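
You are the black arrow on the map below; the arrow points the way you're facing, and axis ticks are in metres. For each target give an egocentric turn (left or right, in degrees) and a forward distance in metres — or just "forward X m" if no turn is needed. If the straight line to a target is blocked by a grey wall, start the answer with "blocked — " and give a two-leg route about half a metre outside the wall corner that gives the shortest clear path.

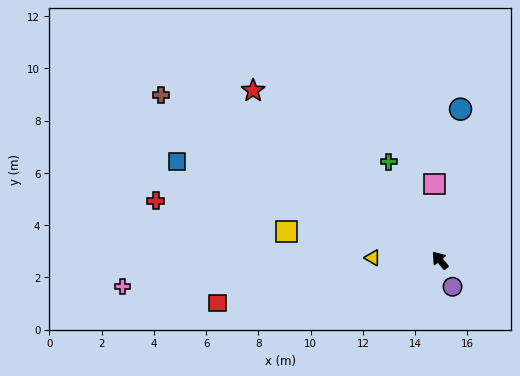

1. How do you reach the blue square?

turn left 30°, forward 10.7 m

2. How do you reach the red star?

turn left 8°, forward 9.7 m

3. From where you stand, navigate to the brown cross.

turn left 20°, forward 12.4 m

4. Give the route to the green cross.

turn right 12°, forward 4.3 m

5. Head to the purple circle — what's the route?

turn left 166°, forward 1.1 m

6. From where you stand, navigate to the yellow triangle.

turn left 48°, forward 2.6 m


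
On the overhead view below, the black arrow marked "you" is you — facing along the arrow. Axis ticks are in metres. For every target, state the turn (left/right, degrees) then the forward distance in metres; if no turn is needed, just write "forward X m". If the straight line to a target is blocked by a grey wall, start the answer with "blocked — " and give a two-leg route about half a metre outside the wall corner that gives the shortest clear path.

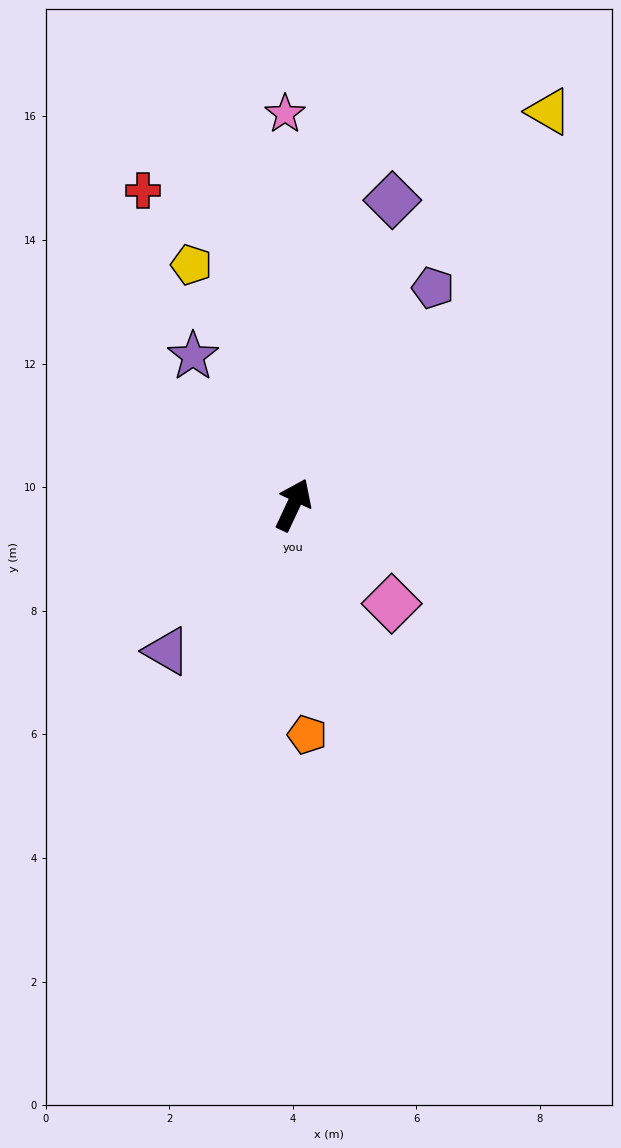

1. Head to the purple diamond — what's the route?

turn left 7°, forward 5.2 m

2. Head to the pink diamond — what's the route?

turn right 110°, forward 2.3 m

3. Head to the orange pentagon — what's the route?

turn right 151°, forward 3.7 m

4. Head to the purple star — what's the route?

turn left 59°, forward 2.9 m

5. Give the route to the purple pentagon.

turn right 8°, forward 4.2 m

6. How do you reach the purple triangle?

turn left 164°, forward 3.1 m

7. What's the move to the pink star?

turn left 26°, forward 6.3 m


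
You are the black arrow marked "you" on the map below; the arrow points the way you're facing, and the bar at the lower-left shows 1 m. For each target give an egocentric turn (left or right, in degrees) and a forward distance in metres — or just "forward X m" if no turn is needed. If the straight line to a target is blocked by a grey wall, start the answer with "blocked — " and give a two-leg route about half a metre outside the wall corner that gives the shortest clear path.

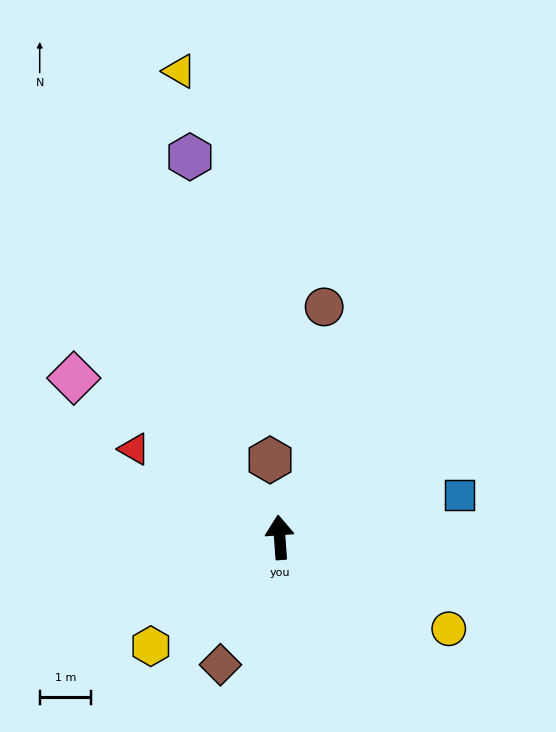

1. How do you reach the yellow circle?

turn right 123°, forward 3.7 m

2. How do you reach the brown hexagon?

turn left 3°, forward 1.5 m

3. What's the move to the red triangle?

turn left 55°, forward 3.3 m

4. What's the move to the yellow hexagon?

turn left 126°, forward 3.3 m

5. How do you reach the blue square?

turn right 81°, forward 3.6 m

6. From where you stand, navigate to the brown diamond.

turn left 151°, forward 2.7 m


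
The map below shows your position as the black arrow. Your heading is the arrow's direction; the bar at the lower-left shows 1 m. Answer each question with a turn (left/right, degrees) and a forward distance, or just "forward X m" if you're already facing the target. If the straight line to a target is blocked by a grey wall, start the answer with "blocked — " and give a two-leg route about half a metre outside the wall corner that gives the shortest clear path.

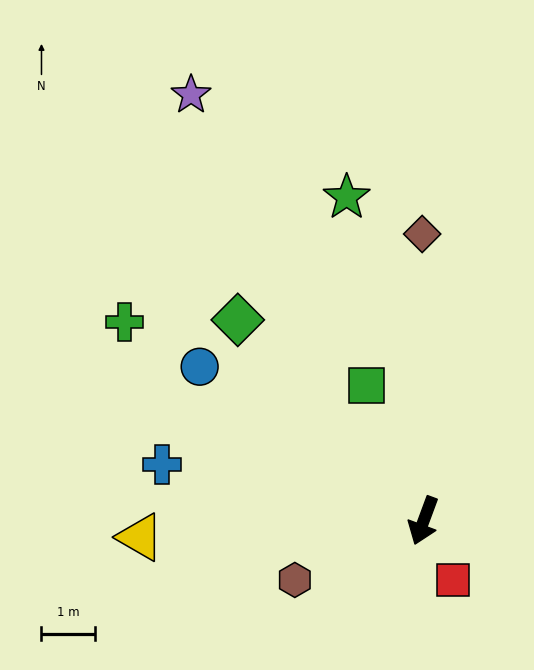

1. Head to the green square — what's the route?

turn right 137°, forward 2.7 m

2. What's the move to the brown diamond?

turn right 159°, forward 5.3 m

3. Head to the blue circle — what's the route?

turn right 104°, forward 5.1 m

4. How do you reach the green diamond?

turn right 117°, forward 5.1 m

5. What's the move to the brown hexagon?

turn right 45°, forward 2.6 m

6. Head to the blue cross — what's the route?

turn right 82°, forward 5.0 m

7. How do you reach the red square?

turn left 47°, forward 1.2 m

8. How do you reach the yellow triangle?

turn right 66°, forward 5.3 m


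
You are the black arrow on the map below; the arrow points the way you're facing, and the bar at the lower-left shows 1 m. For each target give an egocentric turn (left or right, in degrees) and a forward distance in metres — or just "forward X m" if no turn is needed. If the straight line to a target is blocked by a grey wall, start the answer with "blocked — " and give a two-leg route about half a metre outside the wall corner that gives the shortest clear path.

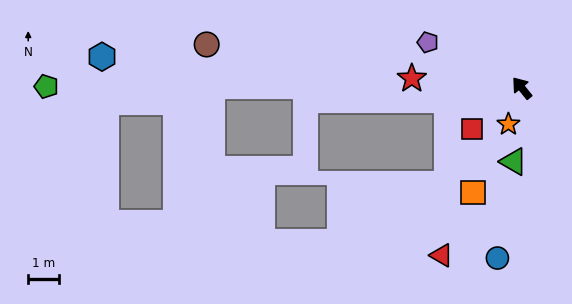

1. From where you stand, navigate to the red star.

turn left 46°, forward 3.6 m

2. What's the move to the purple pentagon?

turn left 25°, forward 3.4 m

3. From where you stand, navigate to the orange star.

turn left 121°, forward 1.2 m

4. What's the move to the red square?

turn left 90°, forward 2.1 m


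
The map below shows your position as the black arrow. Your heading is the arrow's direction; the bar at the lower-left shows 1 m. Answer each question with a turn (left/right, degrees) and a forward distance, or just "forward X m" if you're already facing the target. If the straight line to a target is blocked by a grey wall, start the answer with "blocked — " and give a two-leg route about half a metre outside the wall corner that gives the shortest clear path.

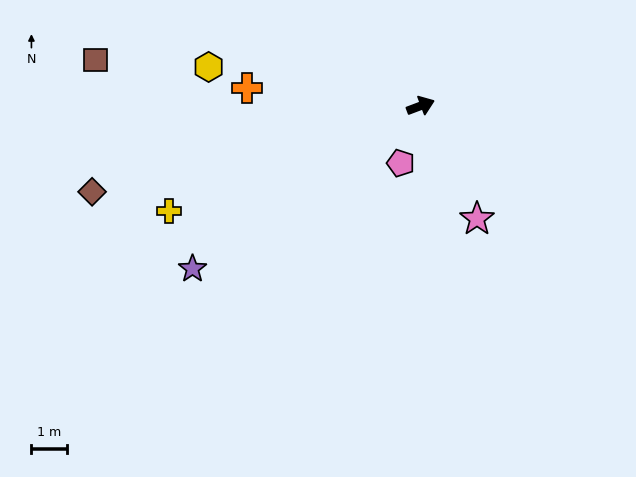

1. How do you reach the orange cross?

turn left 154°, forward 4.9 m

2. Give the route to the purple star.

turn right 165°, forward 7.9 m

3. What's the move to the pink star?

turn right 84°, forward 3.6 m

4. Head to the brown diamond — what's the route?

turn left 174°, forward 9.6 m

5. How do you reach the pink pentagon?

turn right 130°, forward 1.7 m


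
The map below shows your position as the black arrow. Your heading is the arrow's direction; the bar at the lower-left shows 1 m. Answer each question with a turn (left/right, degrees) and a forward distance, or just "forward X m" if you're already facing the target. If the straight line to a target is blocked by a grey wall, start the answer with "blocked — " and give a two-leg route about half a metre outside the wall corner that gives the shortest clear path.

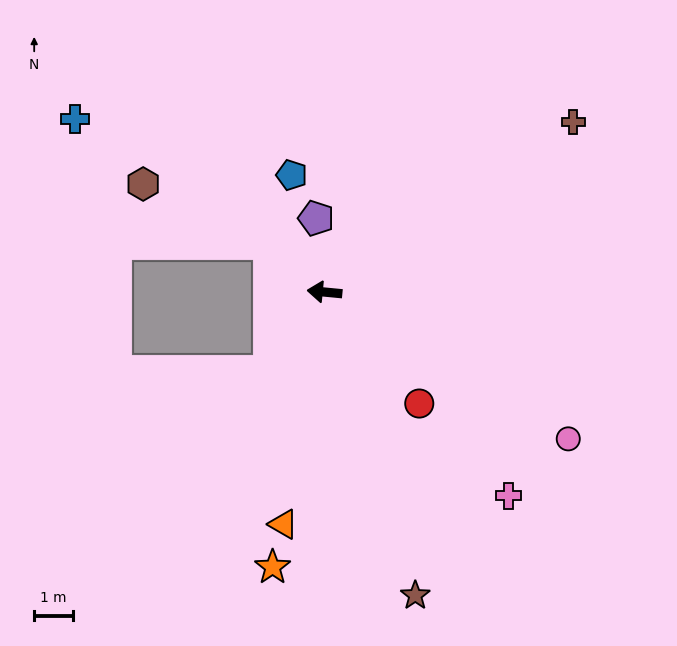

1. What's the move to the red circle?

turn left 136°, forward 3.8 m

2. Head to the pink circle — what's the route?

turn left 154°, forward 7.4 m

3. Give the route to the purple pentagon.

turn right 78°, forward 1.9 m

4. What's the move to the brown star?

turn left 112°, forward 8.2 m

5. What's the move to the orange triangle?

turn left 85°, forward 6.1 m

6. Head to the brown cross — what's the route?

turn right 140°, forward 7.8 m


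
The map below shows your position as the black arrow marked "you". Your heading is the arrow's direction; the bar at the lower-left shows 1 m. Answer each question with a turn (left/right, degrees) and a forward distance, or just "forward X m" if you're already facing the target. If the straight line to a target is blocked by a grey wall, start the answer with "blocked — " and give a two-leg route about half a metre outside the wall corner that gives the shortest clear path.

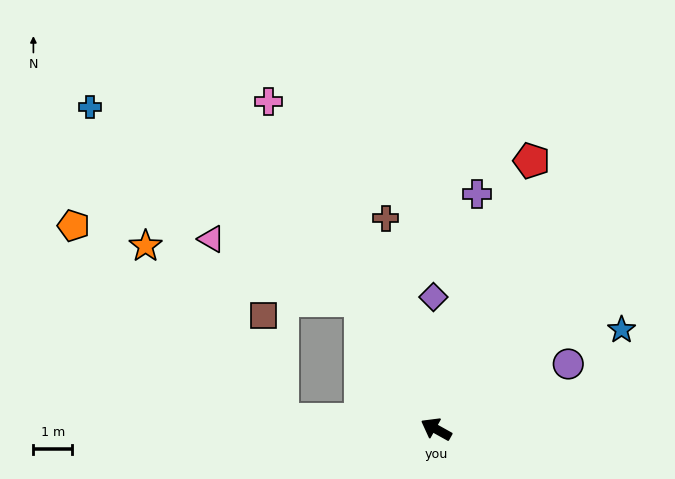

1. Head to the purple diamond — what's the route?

turn right 60°, forward 3.4 m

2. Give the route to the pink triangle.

blocked — turn right 30°, forward 3.8 m, then turn left 37°, forward 4.2 m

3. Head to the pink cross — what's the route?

turn right 34°, forward 9.5 m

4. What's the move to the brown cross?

turn right 47°, forward 5.6 m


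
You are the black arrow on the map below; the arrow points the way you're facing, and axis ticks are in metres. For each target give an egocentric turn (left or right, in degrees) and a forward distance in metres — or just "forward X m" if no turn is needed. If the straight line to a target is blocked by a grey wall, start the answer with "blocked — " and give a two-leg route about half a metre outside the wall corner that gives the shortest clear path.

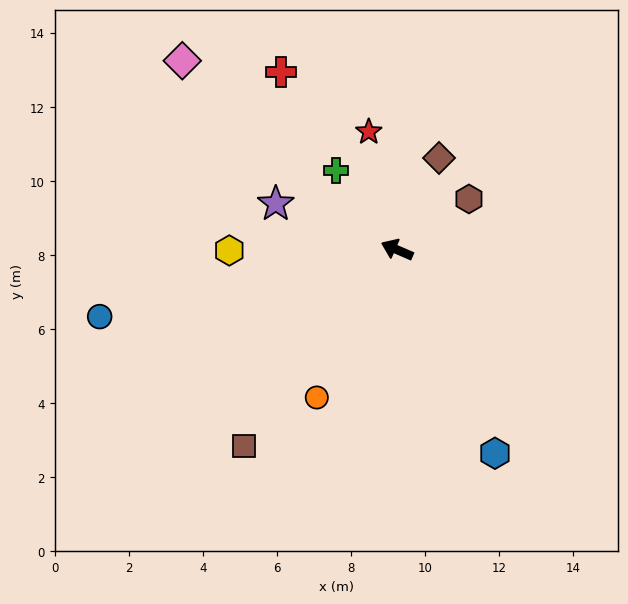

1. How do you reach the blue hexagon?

turn left 139°, forward 6.1 m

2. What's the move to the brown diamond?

turn right 91°, forward 2.7 m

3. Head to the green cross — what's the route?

turn right 29°, forward 2.7 m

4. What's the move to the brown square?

turn left 75°, forward 6.7 m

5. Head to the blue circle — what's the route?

turn left 36°, forward 8.2 m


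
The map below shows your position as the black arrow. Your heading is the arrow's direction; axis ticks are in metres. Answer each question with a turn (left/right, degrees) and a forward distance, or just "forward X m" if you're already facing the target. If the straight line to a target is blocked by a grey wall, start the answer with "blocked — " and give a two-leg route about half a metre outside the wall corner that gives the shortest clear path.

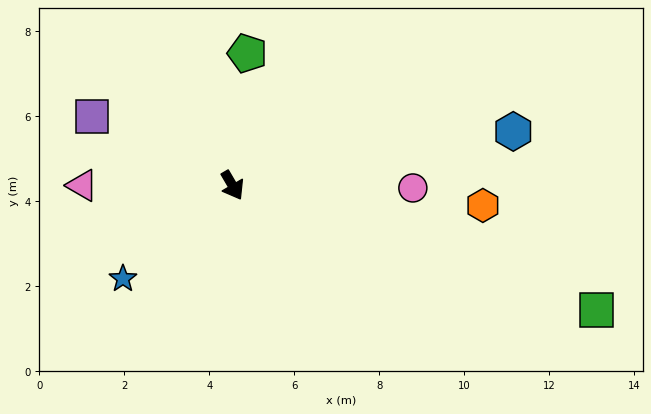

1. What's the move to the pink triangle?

turn right 120°, forward 3.5 m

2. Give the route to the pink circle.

turn left 59°, forward 4.2 m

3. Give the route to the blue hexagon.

turn left 71°, forward 6.7 m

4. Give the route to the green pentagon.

turn left 143°, forward 3.1 m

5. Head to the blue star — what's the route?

turn right 80°, forward 3.4 m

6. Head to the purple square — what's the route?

turn right 146°, forward 3.7 m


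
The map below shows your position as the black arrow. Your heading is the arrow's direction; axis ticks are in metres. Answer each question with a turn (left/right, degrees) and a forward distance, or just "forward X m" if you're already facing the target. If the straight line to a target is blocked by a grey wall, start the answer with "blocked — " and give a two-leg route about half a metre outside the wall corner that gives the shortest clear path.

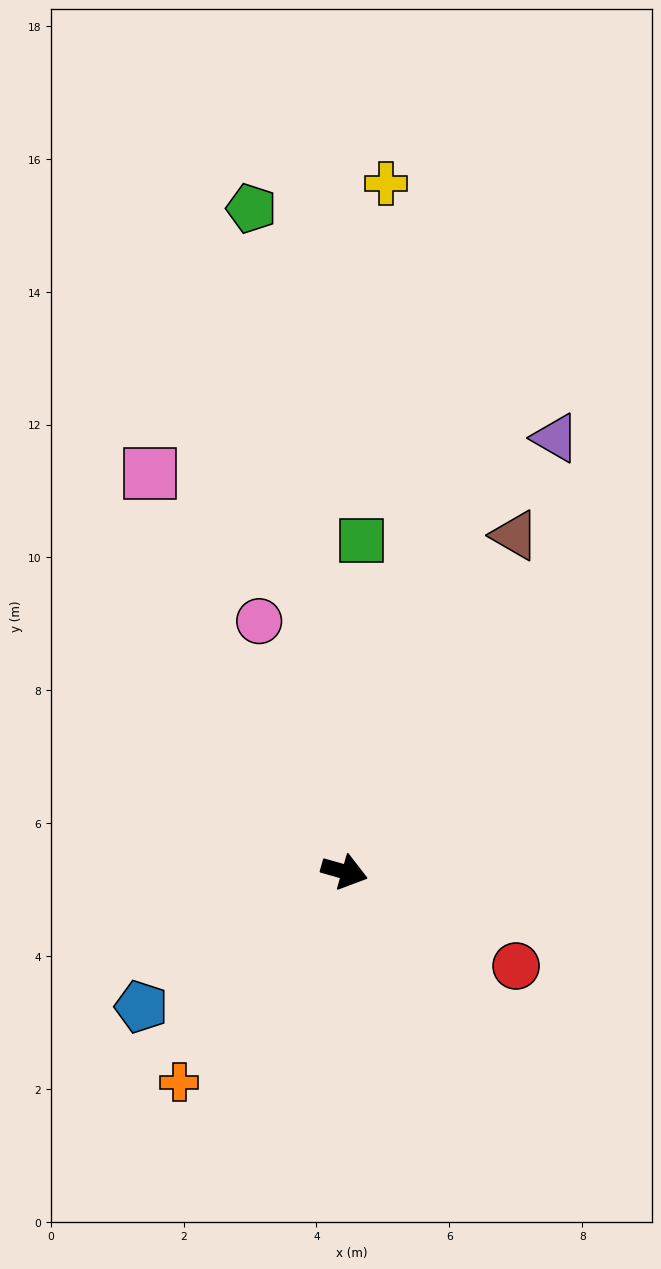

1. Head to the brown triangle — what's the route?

turn left 79°, forward 5.7 m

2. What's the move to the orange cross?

turn right 112°, forward 4.0 m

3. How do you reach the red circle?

turn right 13°, forward 2.9 m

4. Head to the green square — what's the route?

turn left 103°, forward 5.0 m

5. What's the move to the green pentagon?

turn left 114°, forward 10.1 m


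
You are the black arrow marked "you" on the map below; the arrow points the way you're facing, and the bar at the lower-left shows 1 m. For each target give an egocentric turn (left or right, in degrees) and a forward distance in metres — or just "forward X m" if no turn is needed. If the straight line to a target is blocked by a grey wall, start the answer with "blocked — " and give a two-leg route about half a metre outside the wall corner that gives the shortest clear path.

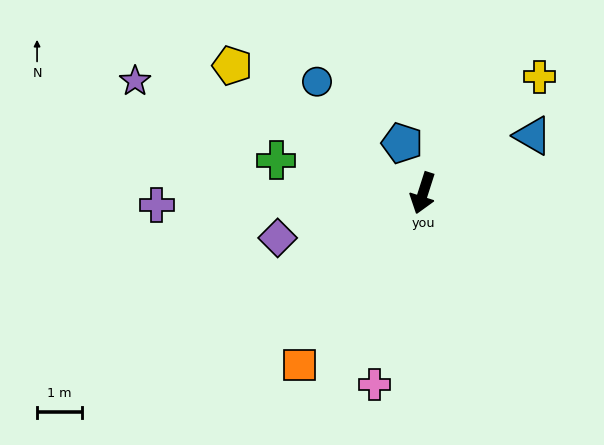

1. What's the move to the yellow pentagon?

turn right 106°, forward 5.1 m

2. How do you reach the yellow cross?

turn left 153°, forward 3.7 m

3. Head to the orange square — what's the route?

turn right 18°, forward 4.7 m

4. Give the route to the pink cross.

turn left 3°, forward 4.4 m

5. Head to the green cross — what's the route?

turn right 85°, forward 3.4 m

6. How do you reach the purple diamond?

turn right 55°, forward 3.4 m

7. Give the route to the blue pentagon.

turn right 140°, forward 1.2 m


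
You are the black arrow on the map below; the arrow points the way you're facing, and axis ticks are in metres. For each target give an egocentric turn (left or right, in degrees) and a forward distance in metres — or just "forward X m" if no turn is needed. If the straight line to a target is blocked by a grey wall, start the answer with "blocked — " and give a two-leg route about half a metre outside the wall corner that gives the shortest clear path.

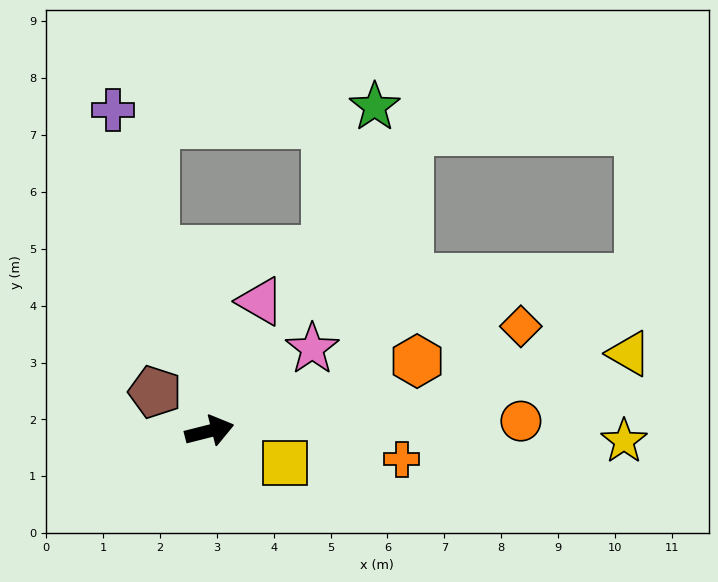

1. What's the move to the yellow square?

turn right 37°, forward 1.4 m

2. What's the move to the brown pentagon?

turn left 130°, forward 1.2 m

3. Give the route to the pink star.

turn left 24°, forward 2.3 m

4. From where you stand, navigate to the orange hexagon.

turn left 4°, forward 3.9 m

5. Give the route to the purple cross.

turn left 93°, forward 5.9 m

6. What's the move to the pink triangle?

turn left 54°, forward 2.4 m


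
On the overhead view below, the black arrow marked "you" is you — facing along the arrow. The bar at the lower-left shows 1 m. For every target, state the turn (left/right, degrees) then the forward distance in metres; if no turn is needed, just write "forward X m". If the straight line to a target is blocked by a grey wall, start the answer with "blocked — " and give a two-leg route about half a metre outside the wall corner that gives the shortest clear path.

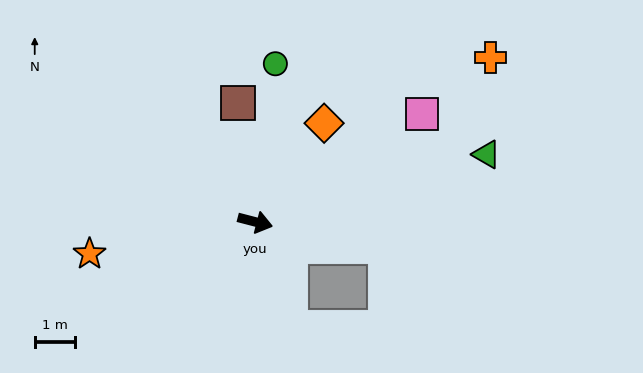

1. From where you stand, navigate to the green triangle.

turn left 31°, forward 6.0 m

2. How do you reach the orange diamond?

turn left 70°, forward 3.0 m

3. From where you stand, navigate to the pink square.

turn left 47°, forward 5.0 m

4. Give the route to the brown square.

turn left 113°, forward 3.0 m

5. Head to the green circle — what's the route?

turn left 97°, forward 4.0 m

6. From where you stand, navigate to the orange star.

turn right 155°, forward 4.2 m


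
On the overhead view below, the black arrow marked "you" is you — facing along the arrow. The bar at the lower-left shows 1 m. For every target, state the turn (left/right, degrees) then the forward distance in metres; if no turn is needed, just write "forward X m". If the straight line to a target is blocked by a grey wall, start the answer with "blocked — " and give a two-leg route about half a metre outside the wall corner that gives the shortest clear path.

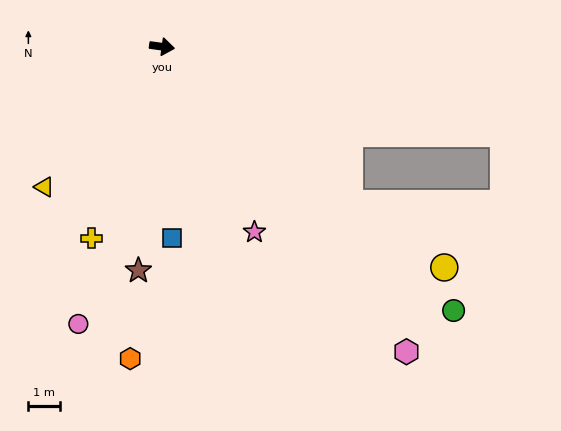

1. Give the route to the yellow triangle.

turn right 122°, forward 5.7 m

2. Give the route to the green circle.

turn right 34°, forward 12.3 m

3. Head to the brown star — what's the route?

turn right 88°, forward 7.0 m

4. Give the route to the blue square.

turn right 79°, forward 6.0 m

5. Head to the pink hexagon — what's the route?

turn right 44°, forward 12.2 m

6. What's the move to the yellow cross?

turn right 102°, forward 6.4 m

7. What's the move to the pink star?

turn right 56°, forward 6.5 m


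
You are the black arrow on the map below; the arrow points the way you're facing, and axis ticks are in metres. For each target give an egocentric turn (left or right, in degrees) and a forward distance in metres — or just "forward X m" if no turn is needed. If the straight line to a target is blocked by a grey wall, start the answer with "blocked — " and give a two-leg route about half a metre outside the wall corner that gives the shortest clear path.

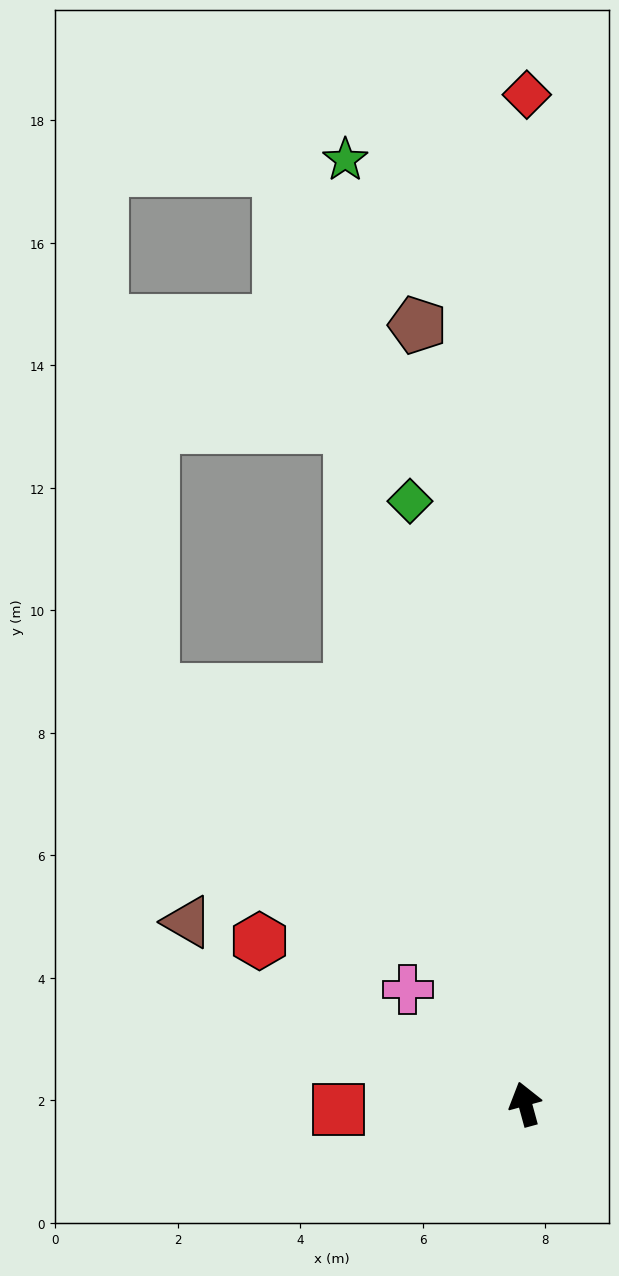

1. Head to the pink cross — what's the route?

turn left 30°, forward 2.7 m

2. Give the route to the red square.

turn left 76°, forward 3.1 m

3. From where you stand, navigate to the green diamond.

turn right 4°, forward 10.0 m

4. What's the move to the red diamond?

turn right 15°, forward 16.5 m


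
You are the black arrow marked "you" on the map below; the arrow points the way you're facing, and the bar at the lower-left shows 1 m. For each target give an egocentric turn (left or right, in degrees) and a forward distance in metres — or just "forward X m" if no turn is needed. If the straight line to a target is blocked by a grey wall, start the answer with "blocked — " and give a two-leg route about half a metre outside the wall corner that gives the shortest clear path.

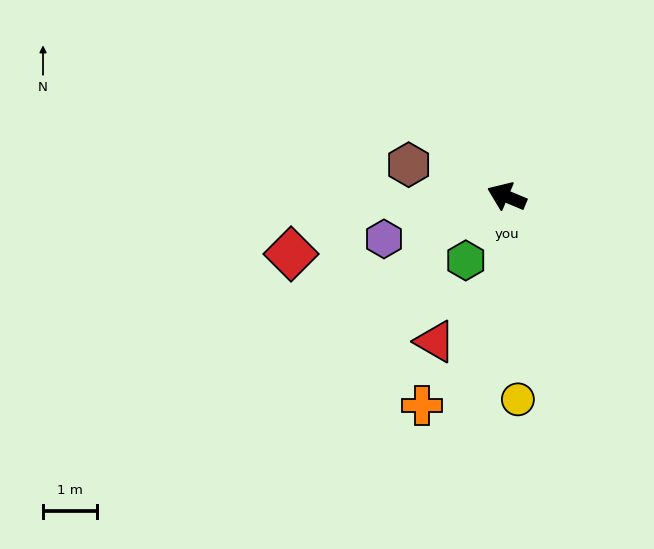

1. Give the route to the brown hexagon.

turn left 5°, forward 1.9 m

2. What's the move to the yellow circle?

turn left 116°, forward 3.8 m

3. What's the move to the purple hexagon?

turn left 42°, forward 2.4 m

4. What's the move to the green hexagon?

turn left 80°, forward 1.4 m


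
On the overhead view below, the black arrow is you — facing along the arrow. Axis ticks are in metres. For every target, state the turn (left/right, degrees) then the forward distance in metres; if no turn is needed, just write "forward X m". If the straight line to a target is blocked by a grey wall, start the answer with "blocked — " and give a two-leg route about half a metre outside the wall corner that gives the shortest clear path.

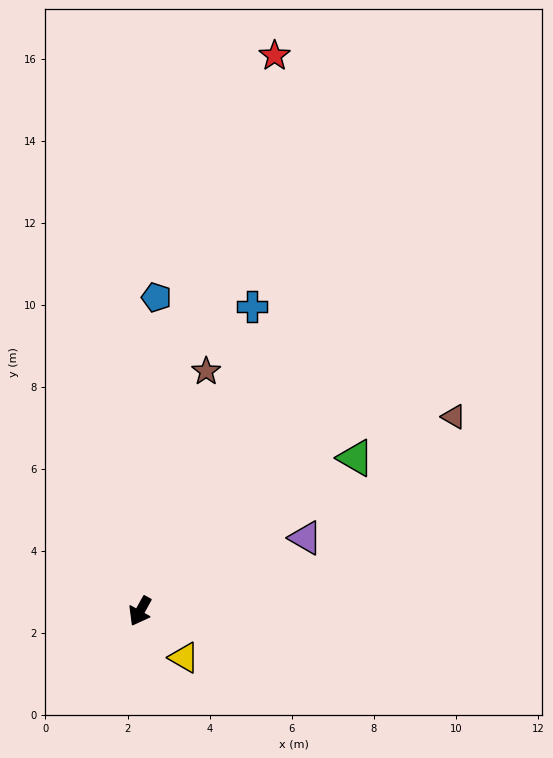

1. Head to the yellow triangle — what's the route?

turn left 72°, forward 1.6 m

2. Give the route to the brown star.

turn right 166°, forward 6.1 m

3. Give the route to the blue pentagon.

turn right 154°, forward 7.7 m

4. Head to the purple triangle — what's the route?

turn left 143°, forward 4.4 m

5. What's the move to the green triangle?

turn left 154°, forward 6.4 m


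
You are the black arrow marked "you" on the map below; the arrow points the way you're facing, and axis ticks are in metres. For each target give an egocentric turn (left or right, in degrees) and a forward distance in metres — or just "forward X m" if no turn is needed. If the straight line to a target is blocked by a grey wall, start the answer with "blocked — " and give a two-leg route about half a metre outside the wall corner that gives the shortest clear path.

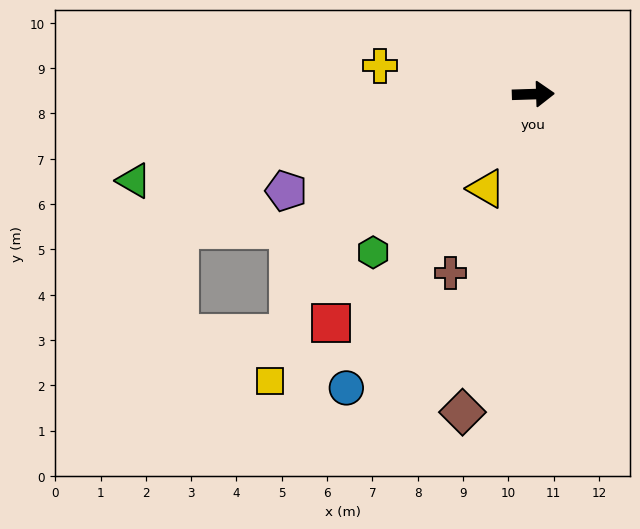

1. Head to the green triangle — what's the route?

turn right 170°, forward 9.0 m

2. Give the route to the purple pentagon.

turn right 160°, forward 5.9 m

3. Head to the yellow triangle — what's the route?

turn right 118°, forward 2.3 m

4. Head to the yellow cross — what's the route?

turn left 168°, forward 3.4 m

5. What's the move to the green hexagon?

turn right 137°, forward 5.0 m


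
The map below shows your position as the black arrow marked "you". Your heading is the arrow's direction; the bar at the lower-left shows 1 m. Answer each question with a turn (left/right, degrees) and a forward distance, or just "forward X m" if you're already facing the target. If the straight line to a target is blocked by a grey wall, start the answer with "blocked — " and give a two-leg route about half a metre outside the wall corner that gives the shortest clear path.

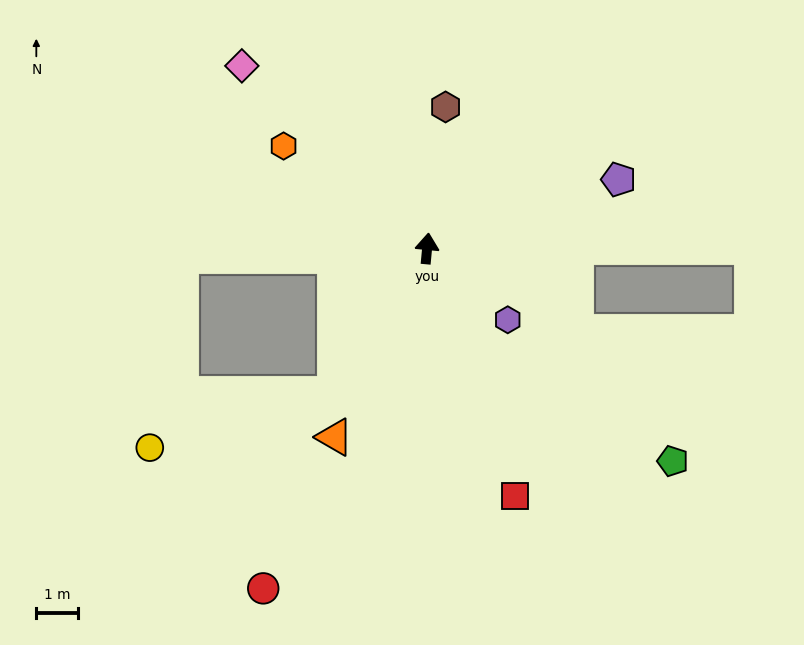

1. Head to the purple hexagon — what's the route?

turn right 126°, forward 2.6 m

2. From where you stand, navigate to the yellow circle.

blocked — turn left 153°, forward 4.1 m, then turn right 41°, forward 4.6 m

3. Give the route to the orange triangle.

turn left 159°, forward 5.0 m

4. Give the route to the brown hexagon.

turn right 2°, forward 3.4 m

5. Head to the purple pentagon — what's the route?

turn right 65°, forward 4.8 m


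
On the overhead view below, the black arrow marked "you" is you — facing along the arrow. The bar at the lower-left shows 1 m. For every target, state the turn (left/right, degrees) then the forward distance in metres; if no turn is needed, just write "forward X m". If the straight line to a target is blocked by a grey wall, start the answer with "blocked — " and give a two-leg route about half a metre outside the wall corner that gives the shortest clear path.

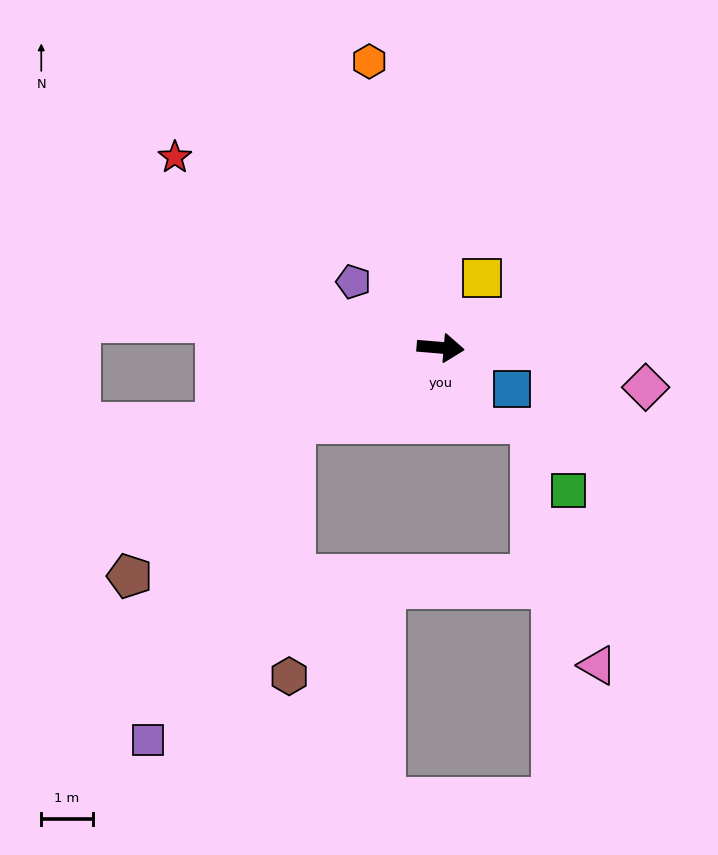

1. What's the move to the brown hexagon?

blocked — turn right 148°, forward 3.2 m, then turn left 62°, forward 4.9 m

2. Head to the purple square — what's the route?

blocked — turn right 148°, forward 3.2 m, then turn left 38°, forward 6.8 m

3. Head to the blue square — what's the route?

turn right 25°, forward 1.6 m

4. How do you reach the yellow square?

turn left 64°, forward 1.6 m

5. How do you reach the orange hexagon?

turn left 109°, forward 5.7 m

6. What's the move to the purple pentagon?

turn left 148°, forward 2.1 m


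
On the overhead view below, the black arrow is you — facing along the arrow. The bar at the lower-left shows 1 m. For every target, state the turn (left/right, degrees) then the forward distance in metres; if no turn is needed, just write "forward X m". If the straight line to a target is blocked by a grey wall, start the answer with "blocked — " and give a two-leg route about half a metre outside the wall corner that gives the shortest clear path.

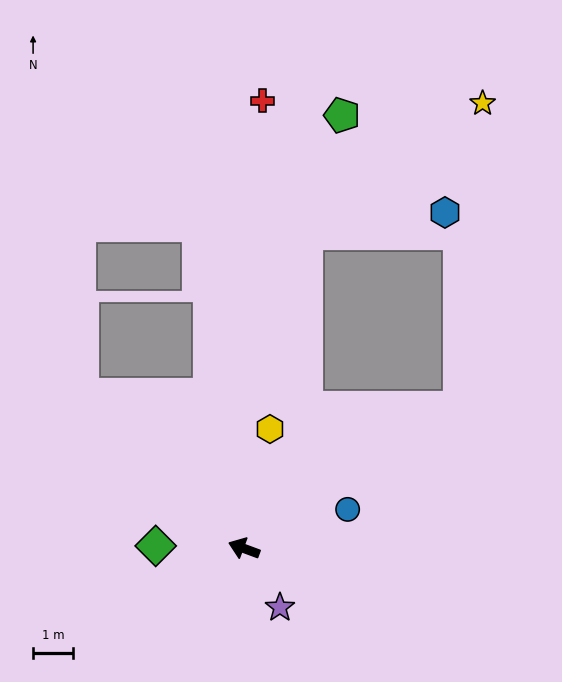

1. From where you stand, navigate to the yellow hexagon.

turn right 82°, forward 3.1 m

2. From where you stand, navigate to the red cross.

turn right 72°, forward 11.3 m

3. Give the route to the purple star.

turn left 142°, forward 1.7 m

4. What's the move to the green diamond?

turn left 19°, forward 2.2 m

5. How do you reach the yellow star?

blocked — turn right 127°, forward 6.5 m, then turn left 53°, forward 7.7 m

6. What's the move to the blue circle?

turn right 139°, forward 2.8 m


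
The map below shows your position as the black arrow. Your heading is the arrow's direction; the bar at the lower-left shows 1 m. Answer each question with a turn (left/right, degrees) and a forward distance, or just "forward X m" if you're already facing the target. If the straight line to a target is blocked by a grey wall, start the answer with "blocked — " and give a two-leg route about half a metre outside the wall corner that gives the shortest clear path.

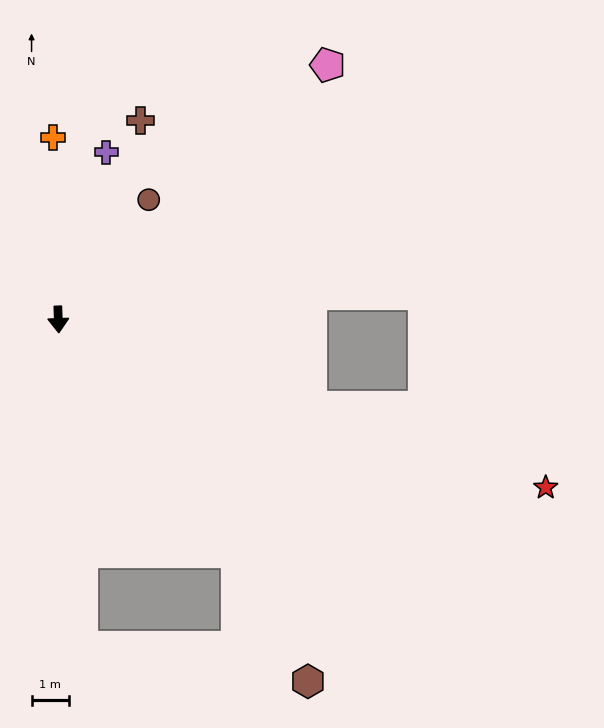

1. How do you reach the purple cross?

turn left 162°, forward 4.6 m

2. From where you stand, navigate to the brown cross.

turn left 155°, forward 5.8 m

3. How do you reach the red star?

turn left 69°, forward 13.8 m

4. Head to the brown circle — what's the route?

turn left 141°, forward 4.0 m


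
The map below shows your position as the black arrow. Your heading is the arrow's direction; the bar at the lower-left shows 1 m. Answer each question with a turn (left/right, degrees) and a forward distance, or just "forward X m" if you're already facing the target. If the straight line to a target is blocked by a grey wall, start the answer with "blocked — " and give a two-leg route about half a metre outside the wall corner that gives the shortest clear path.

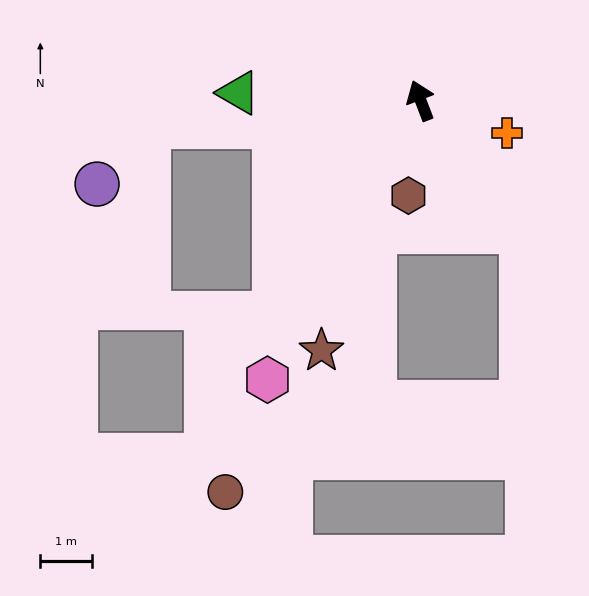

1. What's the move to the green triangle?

turn left 67°, forward 3.5 m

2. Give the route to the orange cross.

turn right 131°, forward 1.8 m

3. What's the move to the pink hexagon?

turn left 130°, forward 6.1 m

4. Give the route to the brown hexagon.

turn left 152°, forward 1.8 m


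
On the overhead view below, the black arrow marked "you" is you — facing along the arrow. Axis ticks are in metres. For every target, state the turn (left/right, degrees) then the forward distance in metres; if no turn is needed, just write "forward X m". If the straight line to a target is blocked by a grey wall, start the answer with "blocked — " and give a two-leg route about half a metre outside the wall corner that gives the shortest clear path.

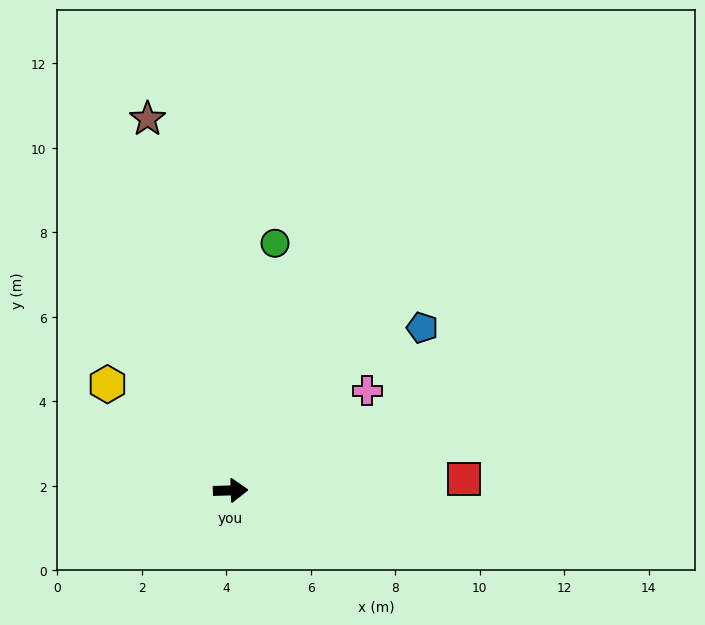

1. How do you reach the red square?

forward 5.5 m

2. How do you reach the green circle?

turn left 78°, forward 5.9 m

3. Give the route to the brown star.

turn left 101°, forward 9.0 m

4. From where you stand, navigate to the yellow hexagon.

turn left 137°, forward 3.8 m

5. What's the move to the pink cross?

turn left 34°, forward 4.0 m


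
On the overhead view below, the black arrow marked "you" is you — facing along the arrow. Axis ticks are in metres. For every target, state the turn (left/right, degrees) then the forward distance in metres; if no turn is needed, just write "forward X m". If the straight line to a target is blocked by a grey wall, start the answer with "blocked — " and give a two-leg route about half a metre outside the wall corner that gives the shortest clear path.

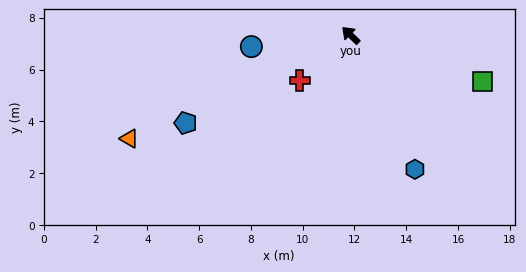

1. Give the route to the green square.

turn right 155°, forward 5.4 m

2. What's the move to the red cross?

turn left 86°, forward 2.6 m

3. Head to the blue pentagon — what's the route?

turn left 72°, forward 7.2 m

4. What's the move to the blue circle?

turn left 51°, forward 3.9 m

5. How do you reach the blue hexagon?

turn left 160°, forward 5.7 m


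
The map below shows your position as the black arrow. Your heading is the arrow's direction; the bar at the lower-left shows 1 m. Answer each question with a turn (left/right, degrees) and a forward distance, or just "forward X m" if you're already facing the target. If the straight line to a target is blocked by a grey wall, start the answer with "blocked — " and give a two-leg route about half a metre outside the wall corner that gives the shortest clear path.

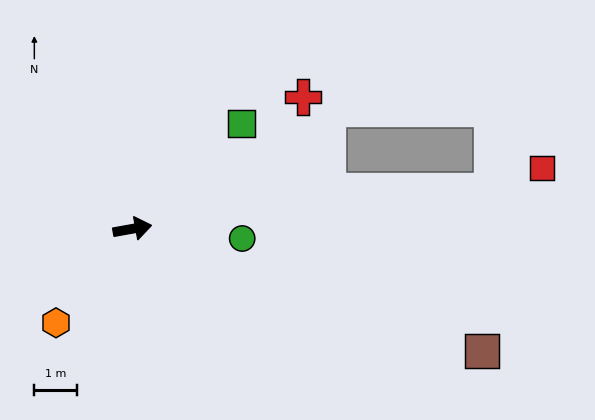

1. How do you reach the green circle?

turn right 15°, forward 2.6 m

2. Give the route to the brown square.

turn right 29°, forward 8.7 m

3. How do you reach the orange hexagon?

turn right 139°, forward 2.9 m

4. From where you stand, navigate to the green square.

turn left 34°, forward 3.6 m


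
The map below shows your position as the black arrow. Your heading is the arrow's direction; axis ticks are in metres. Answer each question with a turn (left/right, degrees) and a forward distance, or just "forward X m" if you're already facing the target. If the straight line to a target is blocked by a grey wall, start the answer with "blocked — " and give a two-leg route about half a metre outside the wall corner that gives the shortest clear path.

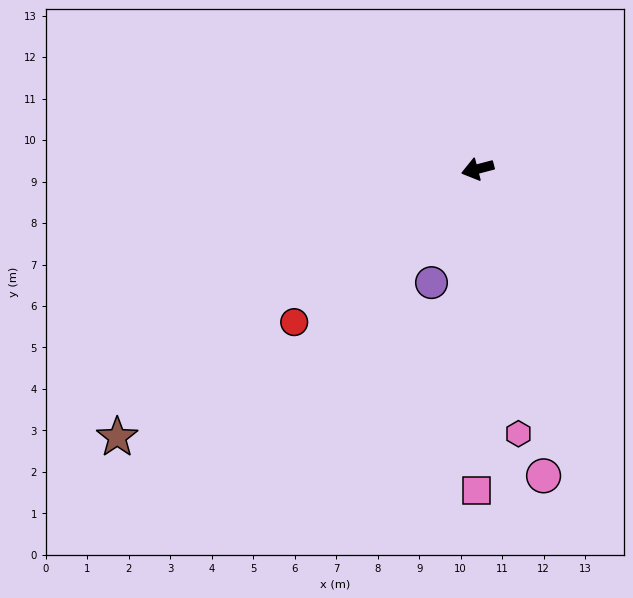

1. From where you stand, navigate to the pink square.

turn left 75°, forward 7.8 m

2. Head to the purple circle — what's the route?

turn left 53°, forward 3.0 m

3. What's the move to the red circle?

turn left 25°, forward 5.8 m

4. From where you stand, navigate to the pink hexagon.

turn left 84°, forward 6.5 m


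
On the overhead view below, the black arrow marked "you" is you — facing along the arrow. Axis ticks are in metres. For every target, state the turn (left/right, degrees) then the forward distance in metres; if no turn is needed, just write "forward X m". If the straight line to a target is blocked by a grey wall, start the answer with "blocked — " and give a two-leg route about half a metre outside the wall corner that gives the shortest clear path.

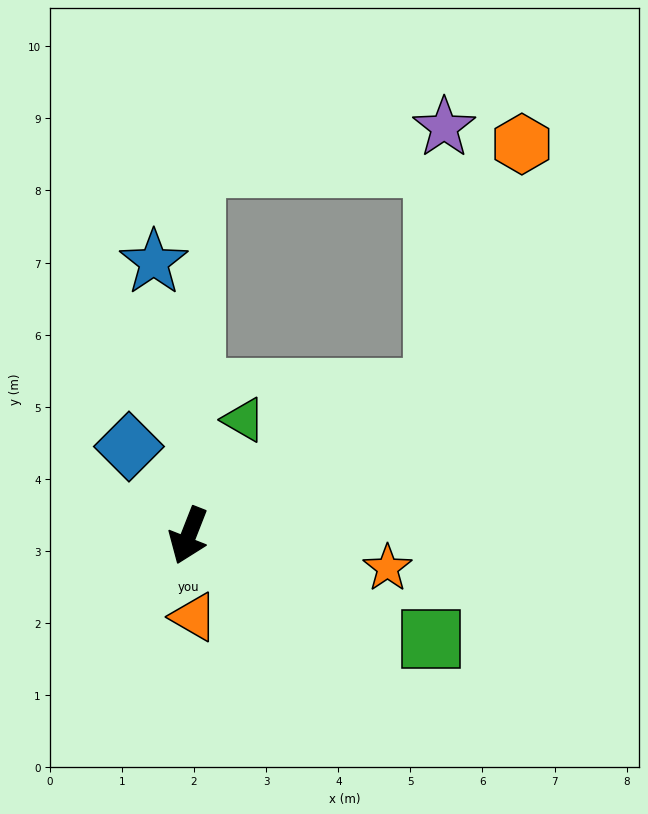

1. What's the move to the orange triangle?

turn left 25°, forward 1.1 m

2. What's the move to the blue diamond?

turn right 125°, forward 1.5 m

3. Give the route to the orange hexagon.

blocked — turn left 142°, forward 4.0 m, then turn left 40°, forward 3.6 m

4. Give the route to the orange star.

turn left 102°, forward 2.8 m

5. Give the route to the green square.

turn left 88°, forward 3.7 m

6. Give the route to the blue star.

turn right 151°, forward 3.8 m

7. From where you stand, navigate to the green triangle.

turn left 176°, forward 1.8 m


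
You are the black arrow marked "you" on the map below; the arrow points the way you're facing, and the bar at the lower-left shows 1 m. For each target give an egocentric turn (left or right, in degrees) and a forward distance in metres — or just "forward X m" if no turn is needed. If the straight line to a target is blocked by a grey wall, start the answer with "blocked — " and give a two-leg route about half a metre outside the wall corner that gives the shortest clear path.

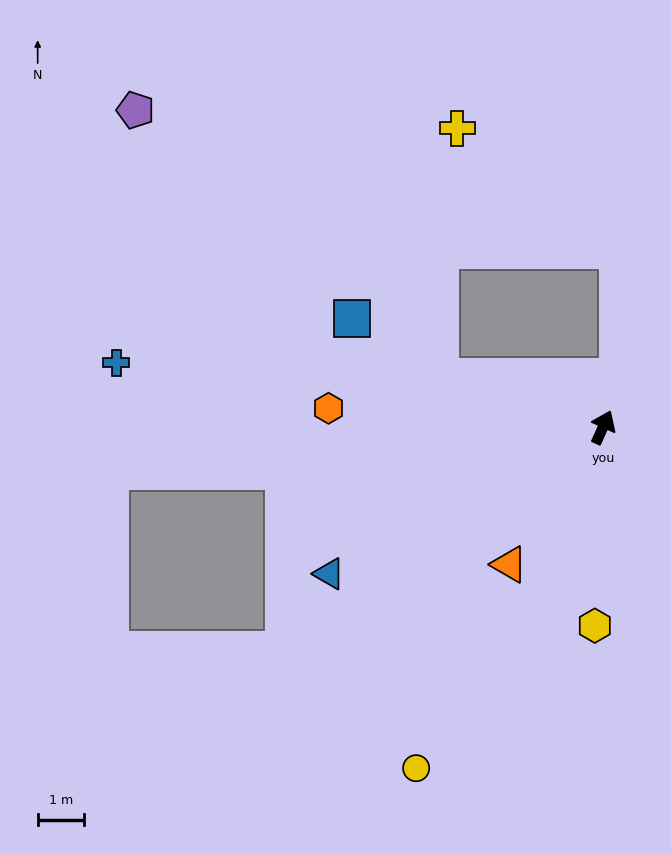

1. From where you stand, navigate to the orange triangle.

turn left 170°, forward 3.6 m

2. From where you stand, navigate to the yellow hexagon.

turn right 158°, forward 4.3 m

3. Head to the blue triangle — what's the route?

turn left 142°, forward 6.7 m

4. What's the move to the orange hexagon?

turn left 110°, forward 6.0 m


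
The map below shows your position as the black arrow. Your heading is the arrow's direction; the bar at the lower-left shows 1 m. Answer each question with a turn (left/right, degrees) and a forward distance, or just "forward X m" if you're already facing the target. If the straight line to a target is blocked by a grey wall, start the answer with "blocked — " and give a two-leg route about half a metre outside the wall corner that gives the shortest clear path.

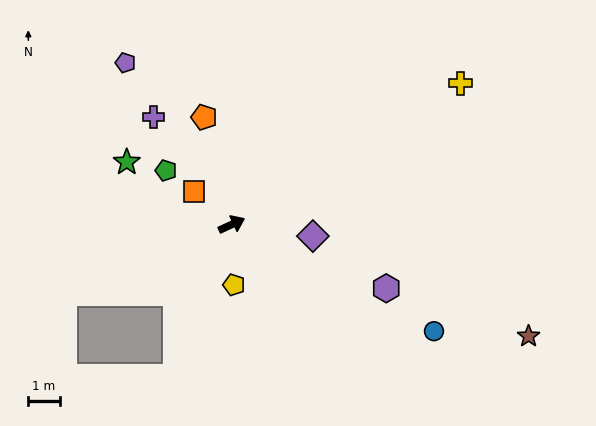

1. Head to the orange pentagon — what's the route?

turn left 80°, forward 3.5 m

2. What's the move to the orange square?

turn left 114°, forward 1.6 m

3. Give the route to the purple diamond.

turn right 33°, forward 2.6 m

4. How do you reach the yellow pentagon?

turn right 113°, forward 1.9 m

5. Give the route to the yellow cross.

turn left 7°, forward 8.6 m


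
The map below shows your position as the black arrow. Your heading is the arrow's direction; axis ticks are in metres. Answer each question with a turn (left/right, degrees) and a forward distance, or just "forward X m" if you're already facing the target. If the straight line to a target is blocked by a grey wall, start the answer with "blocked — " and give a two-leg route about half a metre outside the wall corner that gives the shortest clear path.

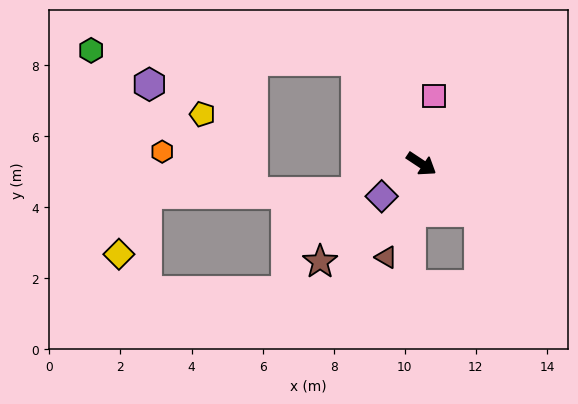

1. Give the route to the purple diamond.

turn right 107°, forward 1.4 m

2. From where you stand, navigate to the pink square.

turn left 113°, forward 1.9 m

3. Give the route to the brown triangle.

turn right 77°, forward 2.8 m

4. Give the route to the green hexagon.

blocked — turn left 156°, forward 3.4 m, then turn left 55°, forward 7.5 m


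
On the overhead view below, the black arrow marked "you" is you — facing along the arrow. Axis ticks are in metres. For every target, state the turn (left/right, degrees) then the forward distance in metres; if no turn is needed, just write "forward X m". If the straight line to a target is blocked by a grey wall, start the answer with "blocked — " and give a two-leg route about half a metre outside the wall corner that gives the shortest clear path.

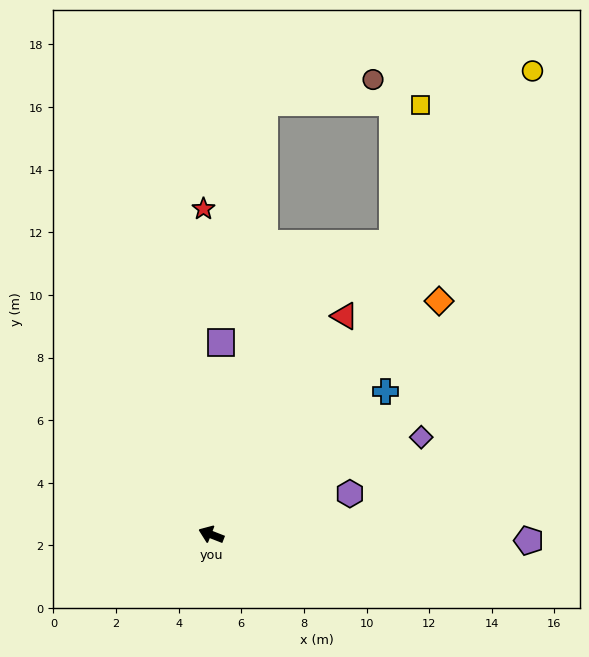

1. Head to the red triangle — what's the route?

turn right 100°, forward 8.2 m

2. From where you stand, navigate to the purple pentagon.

turn right 160°, forward 10.1 m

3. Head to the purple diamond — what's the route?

turn right 134°, forward 7.4 m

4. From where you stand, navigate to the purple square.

turn right 72°, forward 6.1 m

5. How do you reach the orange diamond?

turn right 113°, forward 10.4 m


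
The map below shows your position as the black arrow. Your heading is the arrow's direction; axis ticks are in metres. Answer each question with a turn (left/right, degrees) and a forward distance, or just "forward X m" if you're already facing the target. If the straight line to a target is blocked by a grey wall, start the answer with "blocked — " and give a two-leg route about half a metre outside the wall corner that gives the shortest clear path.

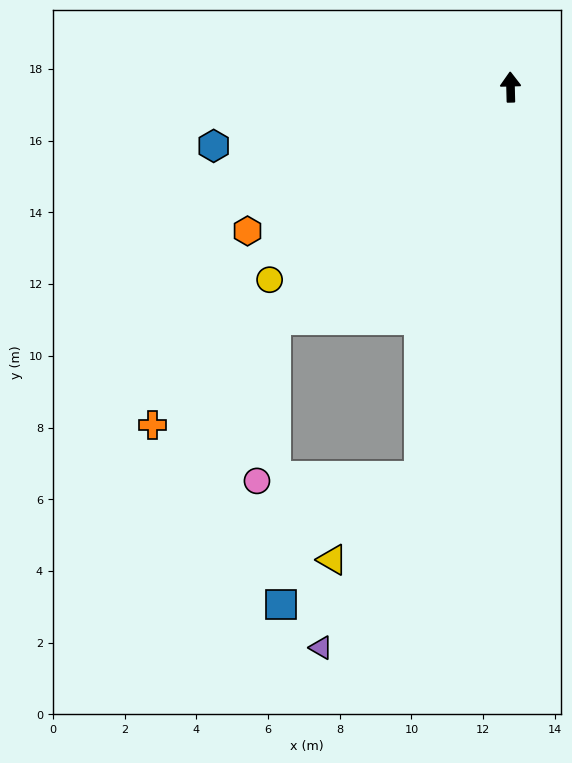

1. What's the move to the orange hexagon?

turn left 117°, forward 8.4 m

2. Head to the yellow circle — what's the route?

turn left 127°, forward 8.6 m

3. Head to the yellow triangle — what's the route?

blocked — turn left 165°, forward 11.2 m, then turn right 33°, forward 3.4 m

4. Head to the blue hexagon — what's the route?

turn left 100°, forward 8.4 m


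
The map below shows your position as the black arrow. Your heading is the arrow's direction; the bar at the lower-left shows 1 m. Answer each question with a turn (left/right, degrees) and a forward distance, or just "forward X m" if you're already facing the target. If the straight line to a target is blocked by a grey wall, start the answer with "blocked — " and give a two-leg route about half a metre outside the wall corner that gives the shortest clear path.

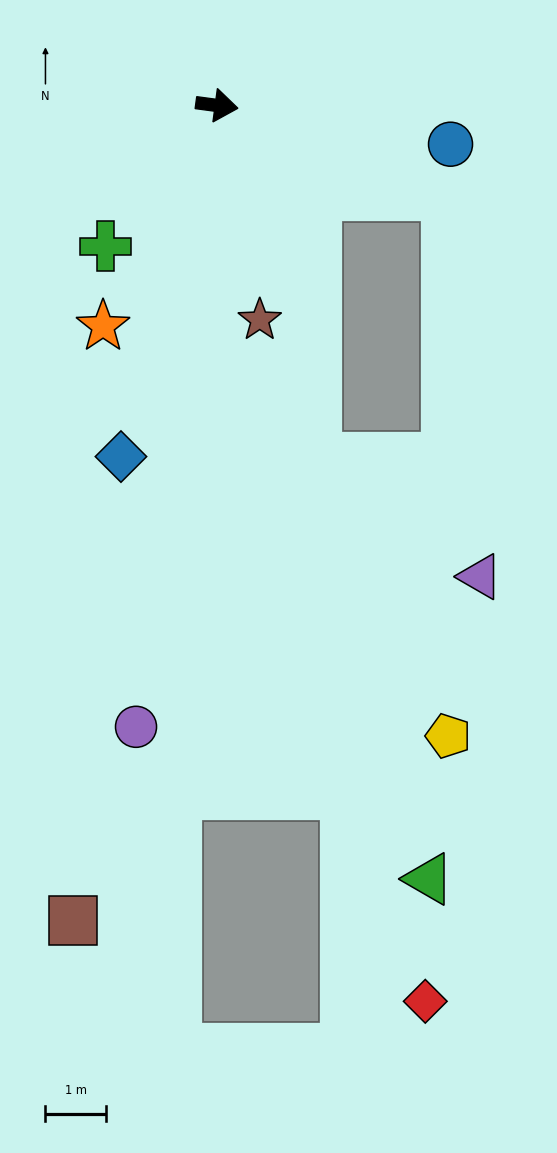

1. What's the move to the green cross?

turn right 121°, forward 3.0 m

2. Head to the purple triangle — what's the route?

blocked — turn right 14°, forward 4.1 m, then turn right 63°, forward 6.3 m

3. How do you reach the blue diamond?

turn right 98°, forward 6.0 m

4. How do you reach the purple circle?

turn right 90°, forward 10.4 m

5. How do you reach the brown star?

turn right 71°, forward 3.6 m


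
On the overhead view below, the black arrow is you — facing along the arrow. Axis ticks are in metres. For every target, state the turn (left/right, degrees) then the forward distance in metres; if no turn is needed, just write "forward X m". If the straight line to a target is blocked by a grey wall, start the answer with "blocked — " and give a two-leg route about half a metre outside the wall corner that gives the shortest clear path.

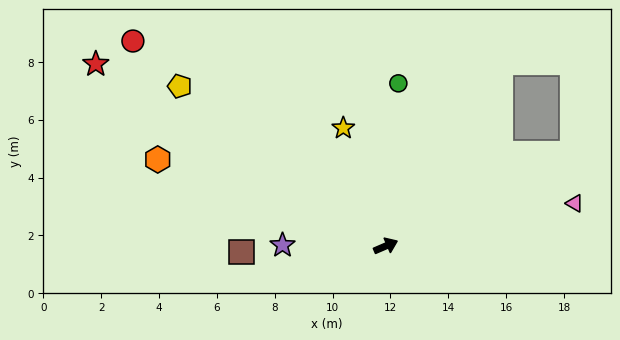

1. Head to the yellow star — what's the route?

turn left 86°, forward 4.3 m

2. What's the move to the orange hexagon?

turn left 136°, forward 8.4 m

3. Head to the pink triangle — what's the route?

turn right 11°, forward 6.7 m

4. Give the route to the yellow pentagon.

turn left 119°, forward 9.0 m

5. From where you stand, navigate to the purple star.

turn left 156°, forward 3.6 m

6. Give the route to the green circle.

turn left 62°, forward 5.6 m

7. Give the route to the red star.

turn left 125°, forward 11.8 m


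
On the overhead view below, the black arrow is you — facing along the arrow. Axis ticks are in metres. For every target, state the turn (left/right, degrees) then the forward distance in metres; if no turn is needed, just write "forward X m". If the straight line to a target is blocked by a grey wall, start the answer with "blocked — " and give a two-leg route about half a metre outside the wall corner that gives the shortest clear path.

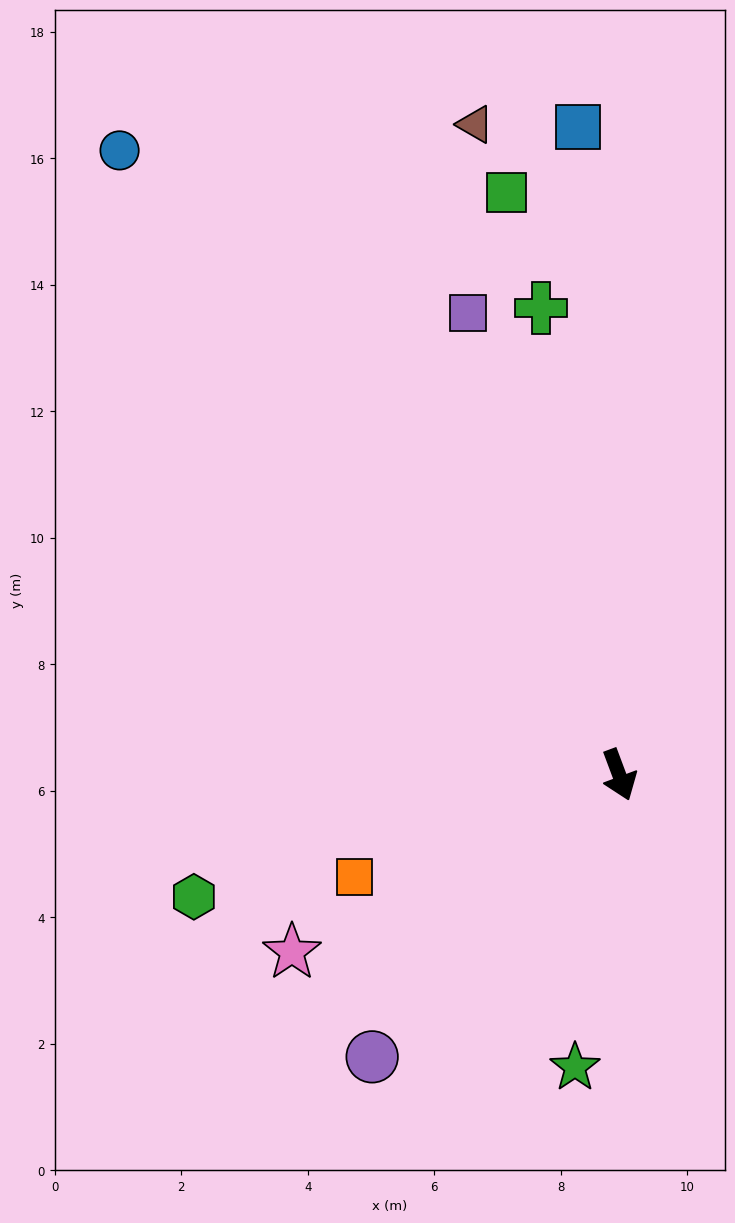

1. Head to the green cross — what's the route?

turn left 169°, forward 7.5 m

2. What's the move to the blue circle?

turn right 162°, forward 12.6 m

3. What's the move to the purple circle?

turn right 62°, forward 5.9 m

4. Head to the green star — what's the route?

turn right 29°, forward 4.7 m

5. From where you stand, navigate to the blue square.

turn left 163°, forward 10.3 m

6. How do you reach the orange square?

turn right 89°, forward 4.5 m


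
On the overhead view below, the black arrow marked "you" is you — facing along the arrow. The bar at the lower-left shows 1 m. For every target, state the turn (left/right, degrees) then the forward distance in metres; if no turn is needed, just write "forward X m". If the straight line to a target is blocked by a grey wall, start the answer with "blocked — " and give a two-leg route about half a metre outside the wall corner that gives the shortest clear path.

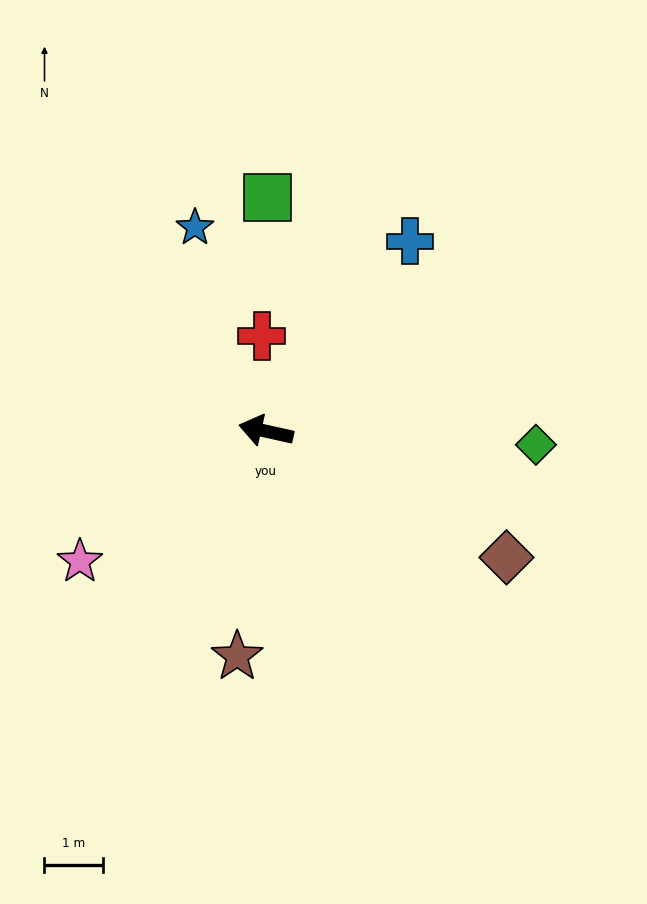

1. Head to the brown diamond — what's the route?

turn left 165°, forward 4.7 m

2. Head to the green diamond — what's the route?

turn right 170°, forward 4.6 m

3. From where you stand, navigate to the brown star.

turn left 95°, forward 3.9 m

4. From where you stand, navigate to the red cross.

turn right 75°, forward 1.6 m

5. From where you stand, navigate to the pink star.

turn left 48°, forward 3.9 m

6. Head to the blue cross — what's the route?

turn right 114°, forward 4.1 m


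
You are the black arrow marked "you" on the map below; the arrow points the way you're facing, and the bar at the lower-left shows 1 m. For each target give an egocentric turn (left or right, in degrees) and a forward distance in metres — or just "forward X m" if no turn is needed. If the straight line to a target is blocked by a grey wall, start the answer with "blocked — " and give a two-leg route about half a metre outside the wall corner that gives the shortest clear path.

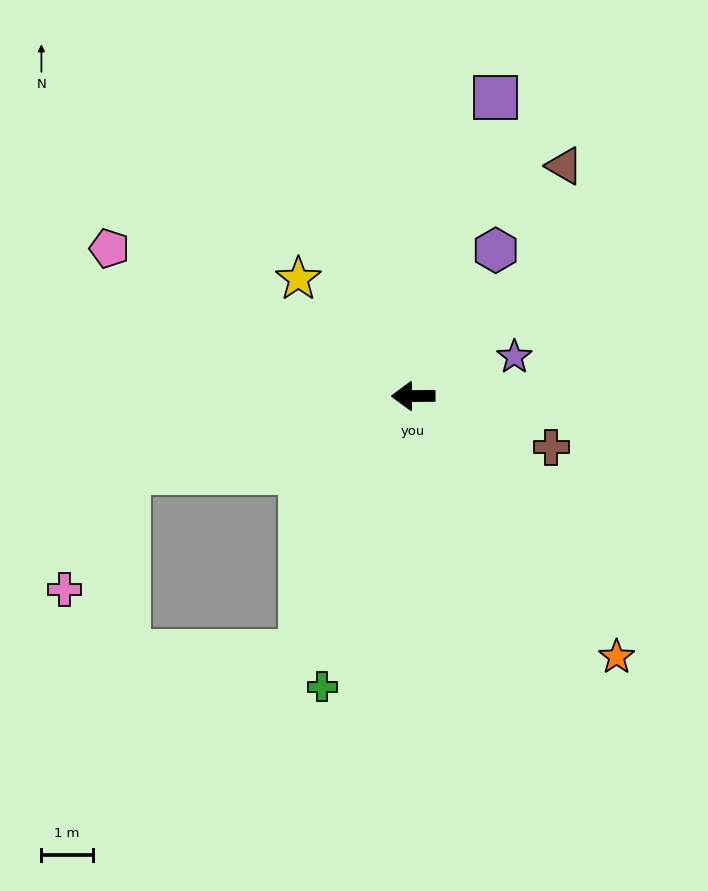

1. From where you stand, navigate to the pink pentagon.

turn right 26°, forward 6.6 m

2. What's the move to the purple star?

turn right 159°, forward 2.1 m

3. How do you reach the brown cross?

turn left 159°, forward 2.9 m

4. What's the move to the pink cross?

blocked — turn left 15°, forward 5.7 m, then turn left 46°, forward 2.6 m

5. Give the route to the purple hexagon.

turn right 120°, forward 3.3 m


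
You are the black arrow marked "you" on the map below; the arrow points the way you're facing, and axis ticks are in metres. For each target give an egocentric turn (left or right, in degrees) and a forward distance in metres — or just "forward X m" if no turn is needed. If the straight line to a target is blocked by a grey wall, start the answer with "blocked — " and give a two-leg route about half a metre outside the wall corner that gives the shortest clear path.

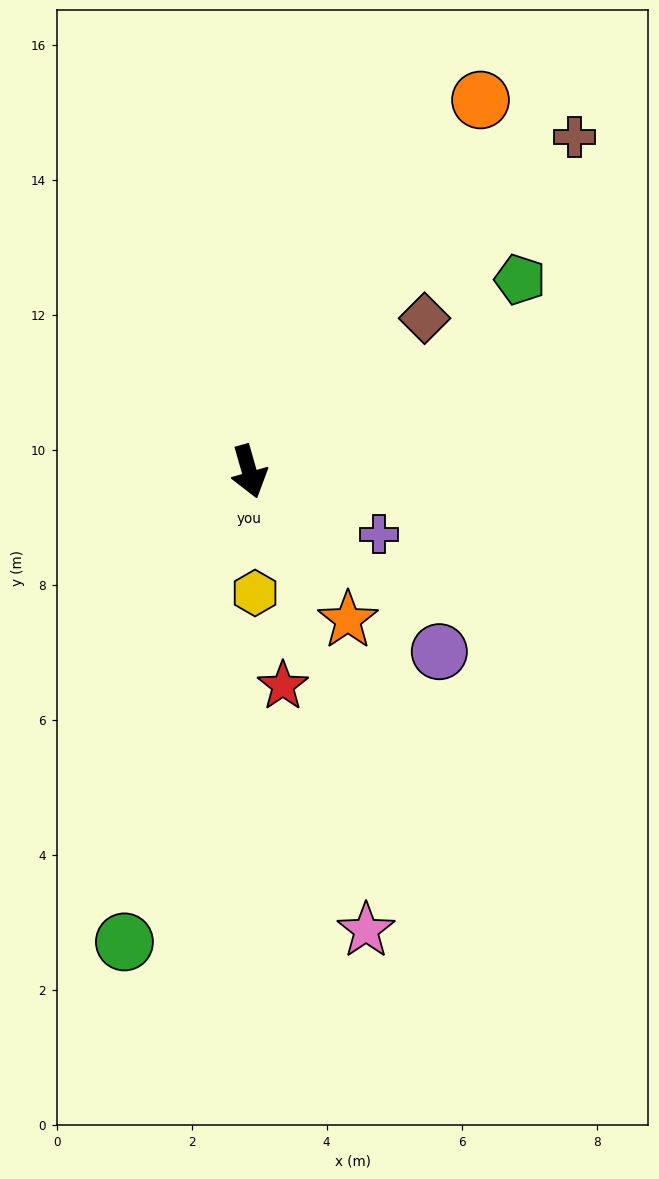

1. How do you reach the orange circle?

turn left 132°, forward 6.5 m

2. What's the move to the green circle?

turn right 31°, forward 7.2 m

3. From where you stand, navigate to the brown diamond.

turn left 115°, forward 3.4 m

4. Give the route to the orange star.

turn left 18°, forward 2.6 m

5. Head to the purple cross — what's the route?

turn left 48°, forward 2.1 m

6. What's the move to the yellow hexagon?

turn right 13°, forward 1.8 m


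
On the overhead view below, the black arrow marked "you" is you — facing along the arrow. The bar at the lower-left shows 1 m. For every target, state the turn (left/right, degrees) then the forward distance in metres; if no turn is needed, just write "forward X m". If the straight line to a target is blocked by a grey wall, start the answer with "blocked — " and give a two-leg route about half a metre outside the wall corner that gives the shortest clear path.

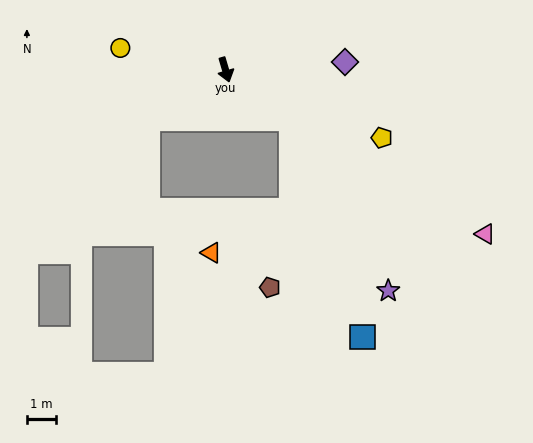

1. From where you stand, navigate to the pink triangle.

turn left 41°, forward 10.5 m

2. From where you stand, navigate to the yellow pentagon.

turn left 50°, forward 5.8 m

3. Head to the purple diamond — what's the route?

turn left 77°, forward 4.1 m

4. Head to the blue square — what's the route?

blocked — turn left 37°, forward 2.8 m, then turn right 35°, forward 7.8 m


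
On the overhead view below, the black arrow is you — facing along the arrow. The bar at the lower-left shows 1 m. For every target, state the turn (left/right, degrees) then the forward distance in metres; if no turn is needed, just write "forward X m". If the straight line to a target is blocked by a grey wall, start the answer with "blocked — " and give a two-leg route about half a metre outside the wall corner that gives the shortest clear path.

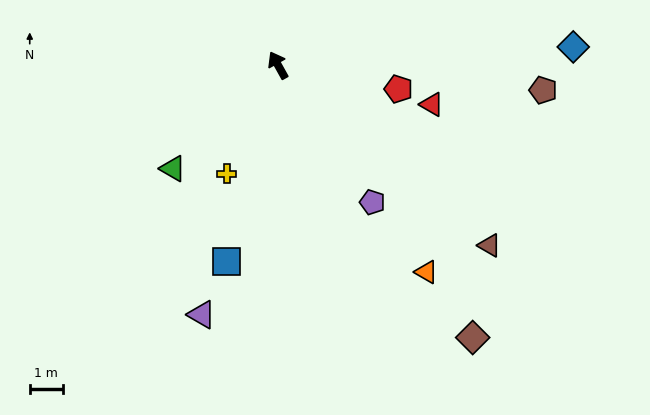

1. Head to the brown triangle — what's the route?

turn right 160°, forward 8.4 m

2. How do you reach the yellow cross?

turn left 126°, forward 3.6 m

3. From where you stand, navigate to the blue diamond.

turn right 116°, forward 9.0 m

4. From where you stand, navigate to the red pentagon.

turn right 130°, forward 3.7 m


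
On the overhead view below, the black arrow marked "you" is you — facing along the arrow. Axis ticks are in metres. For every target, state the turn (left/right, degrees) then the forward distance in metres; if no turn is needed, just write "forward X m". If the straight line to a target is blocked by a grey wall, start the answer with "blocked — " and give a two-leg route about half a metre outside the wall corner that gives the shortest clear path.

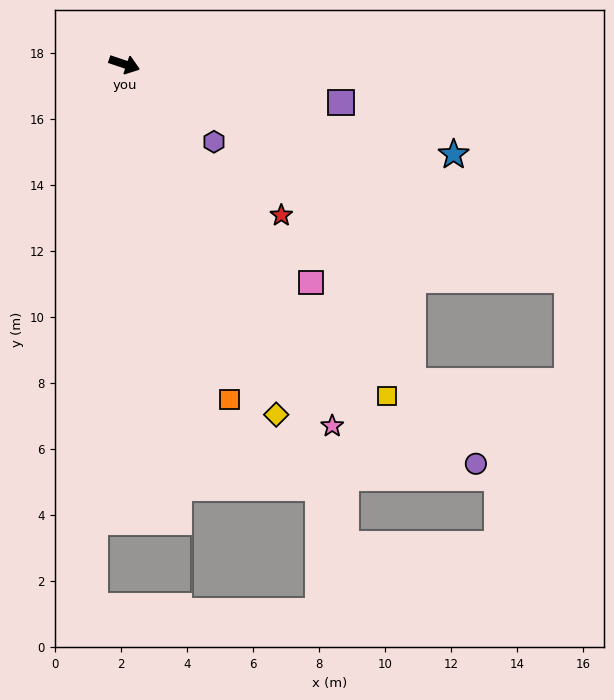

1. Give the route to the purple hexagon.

turn right 22°, forward 3.6 m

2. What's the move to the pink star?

turn right 42°, forward 12.6 m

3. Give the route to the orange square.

turn right 54°, forward 10.6 m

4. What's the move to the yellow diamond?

turn right 48°, forward 11.6 m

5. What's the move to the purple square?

turn left 9°, forward 6.7 m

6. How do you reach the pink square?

turn right 31°, forward 8.7 m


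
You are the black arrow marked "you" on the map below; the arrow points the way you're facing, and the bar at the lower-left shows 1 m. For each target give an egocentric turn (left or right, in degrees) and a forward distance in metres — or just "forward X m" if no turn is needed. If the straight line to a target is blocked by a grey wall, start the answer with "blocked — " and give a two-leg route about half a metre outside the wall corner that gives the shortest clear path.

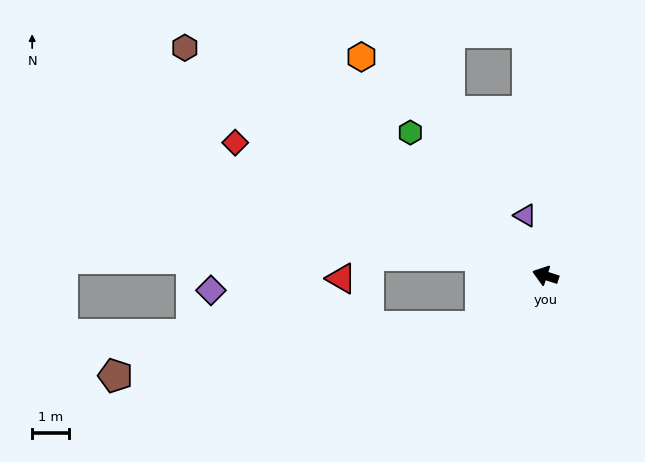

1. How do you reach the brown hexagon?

turn right 14°, forward 11.7 m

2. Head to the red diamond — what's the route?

turn right 5°, forward 9.3 m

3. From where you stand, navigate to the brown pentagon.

blocked — turn left 55°, forward 2.3 m, then turn right 29°, forward 10.1 m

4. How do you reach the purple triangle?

turn right 53°, forward 1.7 m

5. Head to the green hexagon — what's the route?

turn right 29°, forward 5.4 m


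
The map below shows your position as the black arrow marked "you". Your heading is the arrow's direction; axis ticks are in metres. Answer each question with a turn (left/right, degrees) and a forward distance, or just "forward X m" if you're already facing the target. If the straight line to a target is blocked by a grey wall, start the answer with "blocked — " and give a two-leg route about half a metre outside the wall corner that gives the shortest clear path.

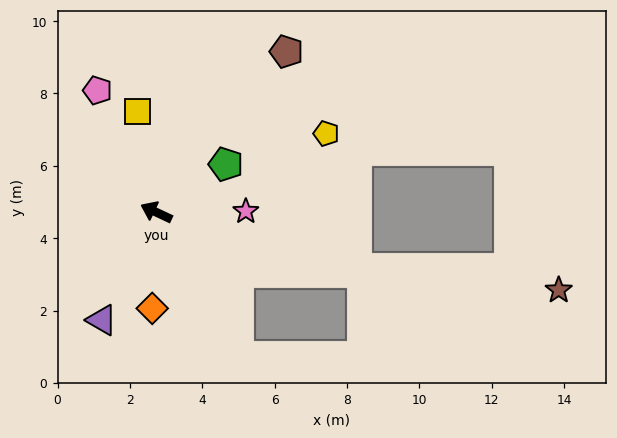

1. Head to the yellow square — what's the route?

turn right 54°, forward 2.8 m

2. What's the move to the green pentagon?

turn right 120°, forward 2.3 m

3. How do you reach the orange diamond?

turn left 113°, forward 2.7 m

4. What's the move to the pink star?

turn right 154°, forward 2.5 m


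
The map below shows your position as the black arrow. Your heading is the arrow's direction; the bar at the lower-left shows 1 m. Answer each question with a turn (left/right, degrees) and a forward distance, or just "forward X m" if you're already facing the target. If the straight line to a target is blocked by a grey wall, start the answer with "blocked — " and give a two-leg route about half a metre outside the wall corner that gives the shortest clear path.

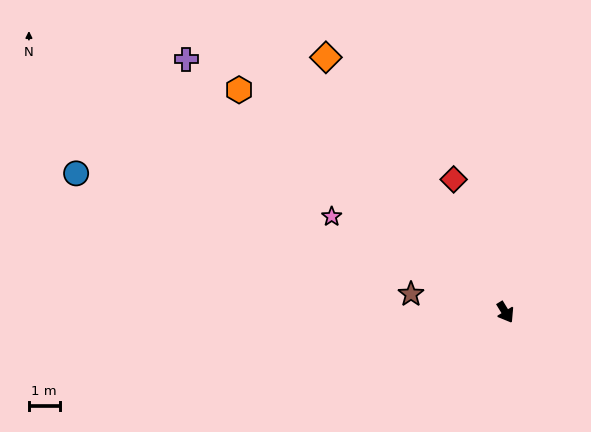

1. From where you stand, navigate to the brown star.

turn right 132°, forward 3.1 m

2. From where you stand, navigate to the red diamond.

turn left 170°, forward 4.7 m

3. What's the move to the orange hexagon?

turn right 161°, forward 11.3 m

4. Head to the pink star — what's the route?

turn right 150°, forward 6.5 m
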